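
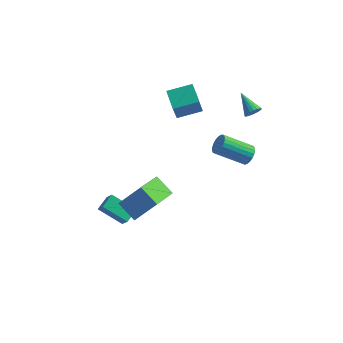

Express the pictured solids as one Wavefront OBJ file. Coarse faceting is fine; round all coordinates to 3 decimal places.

v -1.83 -4.444 0.586
v -0.721 -4.038 1.891
v -1.457 -2.591 -0.307
v -0.347 -2.186 0.997
v -0.833 -4.974 -0.097
v 0.277 -4.569 1.207
v -0.459 -3.122 -0.991
v 0.65 -2.716 0.314
v -2.241 -2.429 -3.669
v -3.659 -2.241 -2.867
v -1.956 -1.611 -3.357
v -3.375 -1.423 -2.556
v -1.805 -2.917 -2.784
v -3.224 -2.729 -1.983
v -1.521 -2.099 -2.473
v -2.939 -1.911 -1.671
v 3.849 1.457 0.247
v 4.122 1.708 0.768
v 2.524 1.315 1.795
v 2.251 1.063 1.273
v 4.001 1.92 0.661
v 2.403 1.527 1.688
v 3.854 2.052 0.483
v 2.256 1.658 1.509
v 3.706 2.08 0.263
v 2.108 1.687 1.29
v 3.583 2.001 0.041
v 1.985 1.608 1.068
v 3.506 1.828 -0.146
v 1.907 1.435 0.881
v 3.488 1.59 -0.264
v 1.89 1.197 0.762
v 3.533 1.33 -0.295
v 1.934 0.936 0.732
v 3.632 1.091 -0.232
v 2.034 0.698 0.795
v 3.769 0.916 -0.086
v 2.17 0.522 0.941
v 3.92 0.834 0.118
v 2.321 0.44 1.144
v 4.058 0.86 0.343
v 2.46 0.466 1.37
v 4.161 0.989 0.552
v 2.562 0.595 1.579
v 4.209 1.199 0.709
v 2.611 0.805 1.735
v 4.196 1.453 0.785
v 2.597 1.06 1.811
v 3.701 3.145 2.431
v 4.065 3.225 2.808
v 2.799 4.055 3.109
v 4.115 3.392 2.65
v 4.084 3.511 2.449
v 3.976 3.557 2.244
v 3.814 3.521 2.076
v 3.63 3.411 1.979
v 3.46 3.248 1.971
v 3.337 3.064 2.054
v 3.287 2.897 2.213
v 3.319 2.778 2.414
v 3.426 2.732 2.619
v 3.588 2.768 2.787
v 3.772 2.878 2.884
v 3.943 3.041 2.892
v -0.319 2.108 1.958
v -0.394 1.505 3.362
v -0.943 3.167 2.38
v -1.017 2.564 3.784
v 0.977 2.736 2.296
v 0.903 2.133 3.7
v 0.354 3.795 2.718
v 0.279 3.192 4.122
f 2 4 1
f 5 2 1
f 1 4 3
f 3 5 1
f 2 8 4
f 6 2 5
f 6 8 2
f 4 8 3
f 7 5 3
f 3 8 7
f 7 6 5
f 8 6 7
f 10 12 9
f 13 10 9
f 9 12 11
f 11 13 9
f 10 16 12
f 14 10 13
f 14 16 10
f 12 16 11
f 15 13 11
f 11 16 15
f 15 14 13
f 16 14 15
f 18 17 21
f 18 21 19
f 19 21 22
f 19 22 20
f 21 17 23
f 21 23 22
f 22 23 24
f 22 24 20
f 23 17 25
f 23 25 24
f 24 25 26
f 24 26 20
f 25 17 27
f 25 27 26
f 26 27 28
f 26 28 20
f 27 17 29
f 27 29 28
f 28 29 30
f 28 30 20
f 29 17 31
f 29 31 30
f 30 31 32
f 30 32 20
f 31 17 33
f 31 33 32
f 32 33 34
f 32 34 20
f 33 17 35
f 33 35 34
f 34 35 36
f 34 36 20
f 35 17 37
f 35 37 36
f 36 37 38
f 36 38 20
f 37 17 39
f 37 39 38
f 38 39 40
f 38 40 20
f 39 17 41
f 39 41 40
f 40 41 42
f 40 42 20
f 41 17 43
f 41 43 42
f 42 43 44
f 42 44 20
f 43 17 45
f 43 45 44
f 44 45 46
f 44 46 20
f 45 17 47
f 45 47 46
f 46 47 48
f 46 48 20
f 47 17 18
f 47 18 48
f 48 18 19
f 48 19 20
f 50 49 52
f 50 52 51
f 52 49 53
f 52 53 51
f 53 49 54
f 53 54 51
f 54 49 55
f 54 55 51
f 55 49 56
f 55 56 51
f 56 49 57
f 56 57 51
f 57 49 58
f 57 58 51
f 58 49 59
f 58 59 51
f 59 49 60
f 59 60 51
f 60 49 61
f 60 61 51
f 61 49 62
f 61 62 51
f 62 49 63
f 62 63 51
f 63 49 64
f 63 64 51
f 64 49 50
f 64 50 51
f 66 68 65
f 69 66 65
f 65 68 67
f 67 69 65
f 66 72 68
f 70 66 69
f 70 72 66
f 68 72 67
f 71 69 67
f 67 72 71
f 71 70 69
f 72 70 71



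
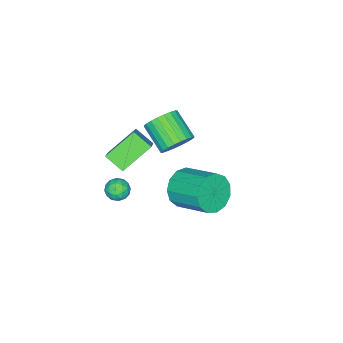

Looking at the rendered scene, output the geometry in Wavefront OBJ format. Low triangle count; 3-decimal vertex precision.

v -3.429 -1.85 -1.842
v -2.619 -1.844 -1.364
v -3.142 -3.223 -0.46
v -3.951 -3.23 -0.938
v -2.828 -1.627 -1.154
v -3.35 -3.007 -0.25
v -3.128 -1.445 -1.049
v -3.65 -2.824 -0.145
v -3.474 -1.324 -1.065
v -3.996 -2.703 -0.161
v -3.813 -1.283 -1.198
v -4.335 -2.663 -0.294
v -4.094 -1.329 -1.43
v -4.616 -2.708 -0.526
v -4.273 -1.454 -1.725
v -4.795 -2.833 -0.821
v -4.324 -1.639 -2.037
v -4.846 -3.019 -1.133
v -4.238 -1.857 -2.32
v -4.761 -3.236 -1.416
v -4.03 -2.073 -2.53
v -4.552 -3.453 -1.626
v -3.73 -2.256 -2.635
v -4.252 -3.635 -1.731
v -3.384 -2.377 -2.619
v -3.906 -3.756 -1.715
v -3.045 -2.417 -2.486
v -3.567 -3.797 -1.582
v -2.764 -2.372 -2.254
v -3.286 -3.751 -1.35
v -2.585 -2.247 -1.959
v -3.107 -3.626 -1.055
v -2.534 -2.061 -1.647
v -3.056 -3.441 -0.743
v 0.39 1.172 -0.027
v 0.923 0.738 0.78
v 1.123 2.533 1.614
v 0.59 2.968 0.807
v 1.33 0.884 0.368
v 1.531 2.679 1.202
v 1.439 1.121 -0.169
v 1.64 2.916 0.665
v 1.215 1.375 -0.661
v 1.415 3.17 0.173
v 0.728 1.564 -0.952
v 0.929 3.36 -0.118
v 0.135 1.629 -0.949
v 0.335 3.425 -0.115
v -0.378 1.549 -0.653
v -0.177 3.345 0.181
v -0.647 1.349 -0.159
v -0.446 3.145 0.675
v -0.587 1.094 0.377
v -0.386 2.889 1.212
v -0.217 0.863 0.785
v -0.016 2.658 1.62
v 0.346 0.73 0.935
v 0.547 2.525 1.769
v 2.557 -0.572 -0.077
v 2.923 -0.8 0.397
v 1.937 -1.4 0.003
v 2.303 -1.628 0.477
v 1.946 -1.103 0.571
v 2.33 -0.592 0.522
v 2.53 -1.608 -0.122
v 2.914 -1.097 -0.171
v 2.907 -1.441 0.37
v 2.546 -1.129 0.798
v 2.314 -1.071 -0.398
v 1.953 -0.759 0.03
v 2.795 -0.613 0.153
v 2.065 -1.587 0.247
v 1.856 -1.278 0.302
v 2.071 -1.412 0.581
v 2.446 -0.491 0.226
v 2.661 -0.625 0.505
v 2.087 -0.803 0.608
v 2.199 -1.575 -0.105
v 2.414 -1.709 0.174
v 2.789 -0.788 -0.181
v 3.004 -0.922 0.098
v 2.773 -1.397 -0.208
v 3 -1.124 0.416
v 2.635 -1.611 0.463
v 2.769 -1.599 0.11
v 2.995 -1.298 0.081
v 2.788 -0.941 0.668
v 2.423 -1.427 0.715
v 2.214 -1.119 0.77
v 2.439 -0.818 0.741
v 2.778 -1.317 0.651
v 2.437 -0.773 -0.315
v 2.072 -1.259 -0.268
v 2.421 -1.382 -0.341
v 2.646 -1.081 -0.37
v 2.225 -0.589 -0.063
v 1.86 -1.076 -0.016
v 1.865 -0.902 0.319
v 2.091 -0.601 0.29
v 2.082 -0.883 -0.251
v -1.182 -2.677 0.874
v -0.26 -2.125 1.724
v -1.21 -1.699 0.27
v -0.289 -1.147 1.12
v 0.209 -3.313 -0.22
v 1.13 -2.761 0.63
v 0.18 -2.335 -0.824
v 1.102 -1.783 0.026
f 2 1 5
f 2 5 3
f 3 5 6
f 3 6 4
f 5 1 7
f 5 7 6
f 6 7 8
f 6 8 4
f 7 1 9
f 7 9 8
f 8 9 10
f 8 10 4
f 9 1 11
f 9 11 10
f 10 11 12
f 10 12 4
f 11 1 13
f 11 13 12
f 12 13 14
f 12 14 4
f 13 1 15
f 13 15 14
f 14 15 16
f 14 16 4
f 15 1 17
f 15 17 16
f 16 17 18
f 16 18 4
f 17 1 19
f 17 19 18
f 18 19 20
f 18 20 4
f 19 1 21
f 19 21 20
f 20 21 22
f 20 22 4
f 21 1 23
f 21 23 22
f 22 23 24
f 22 24 4
f 23 1 25
f 23 25 24
f 24 25 26
f 24 26 4
f 25 1 27
f 25 27 26
f 26 27 28
f 26 28 4
f 27 1 29
f 27 29 28
f 28 29 30
f 28 30 4
f 29 1 31
f 29 31 30
f 30 31 32
f 30 32 4
f 31 1 33
f 31 33 32
f 32 33 34
f 32 34 4
f 33 1 2
f 33 2 34
f 34 2 3
f 34 3 4
f 36 35 39
f 36 39 37
f 37 39 40
f 37 40 38
f 39 35 41
f 39 41 40
f 40 41 42
f 40 42 38
f 41 35 43
f 41 43 42
f 42 43 44
f 42 44 38
f 43 35 45
f 43 45 44
f 44 45 46
f 44 46 38
f 45 35 47
f 45 47 46
f 46 47 48
f 46 48 38
f 47 35 49
f 47 49 48
f 48 49 50
f 48 50 38
f 49 35 51
f 49 51 50
f 50 51 52
f 50 52 38
f 51 35 53
f 51 53 52
f 52 53 54
f 52 54 38
f 53 35 55
f 53 55 54
f 54 55 56
f 54 56 38
f 55 35 57
f 55 57 56
f 56 57 58
f 56 58 38
f 57 35 36
f 57 36 58
f 58 36 37
f 58 37 38
f 59 96 75
f 96 70 99
f 75 99 64
f 96 99 75
f 59 75 71
f 75 64 76
f 71 76 60
f 75 76 71
f 59 71 80
f 71 60 81
f 80 81 66
f 71 81 80
f 59 80 92
f 80 66 95
f 92 95 69
f 80 95 92
f 59 92 96
f 92 69 100
f 96 100 70
f 92 100 96
f 60 76 87
f 76 64 90
f 87 90 68
f 76 90 87
f 64 99 77
f 99 70 98
f 77 98 63
f 99 98 77
f 70 100 97
f 100 69 93
f 97 93 61
f 100 93 97
f 69 95 94
f 95 66 82
f 94 82 65
f 95 82 94
f 66 81 86
f 81 60 83
f 86 83 67
f 81 83 86
f 62 88 74
f 88 68 89
f 74 89 63
f 88 89 74
f 62 74 72
f 74 63 73
f 72 73 61
f 74 73 72
f 62 72 79
f 72 61 78
f 79 78 65
f 72 78 79
f 62 79 84
f 79 65 85
f 84 85 67
f 79 85 84
f 62 84 88
f 84 67 91
f 88 91 68
f 84 91 88
f 63 89 77
f 89 68 90
f 77 90 64
f 89 90 77
f 61 73 97
f 73 63 98
f 97 98 70
f 73 98 97
f 65 78 94
f 78 61 93
f 94 93 69
f 78 93 94
f 67 85 86
f 85 65 82
f 86 82 66
f 85 82 86
f 68 91 87
f 91 67 83
f 87 83 60
f 91 83 87
f 102 104 101
f 105 102 101
f 101 104 103
f 103 105 101
f 102 108 104
f 106 102 105
f 106 108 102
f 104 108 103
f 107 105 103
f 103 108 107
f 107 106 105
f 108 106 107



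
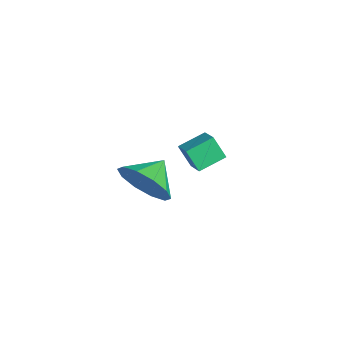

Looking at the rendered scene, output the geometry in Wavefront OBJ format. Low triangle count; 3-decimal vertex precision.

v -0.199 0.608 -1.173
v 0.472 0.68 -0.462
v -0.741 1.452 -0.747
v 0.651 1.029 -0.924
v 0.505 1.217 -1.481
v 0.091 1.172 -1.921
v -0.434 0.912 -2.075
v -0.869 0.536 -1.884
v -1.048 0.188 -1.423
v -0.902 -0 -0.865
v -0.488 0.044 -0.426
v 0.037 0.304 -0.272
v -3.68 3.249 -3.305
v -3.822 4.249 -2.986
v -4.477 3.261 -3.701
v -4.619 4.262 -3.382
v -3.281 3.558 -4.098
v -3.423 4.559 -3.779
v -4.078 3.571 -4.494
v -4.22 4.571 -4.175
f 2 1 4
f 2 4 3
f 4 1 5
f 4 5 3
f 5 1 6
f 5 6 3
f 6 1 7
f 6 7 3
f 7 1 8
f 7 8 3
f 8 1 9
f 8 9 3
f 9 1 10
f 9 10 3
f 10 1 11
f 10 11 3
f 11 1 12
f 11 12 3
f 12 1 2
f 12 2 3
f 14 16 13
f 17 14 13
f 13 16 15
f 15 17 13
f 14 20 16
f 18 14 17
f 18 20 14
f 16 20 15
f 19 17 15
f 15 20 19
f 19 18 17
f 20 18 19



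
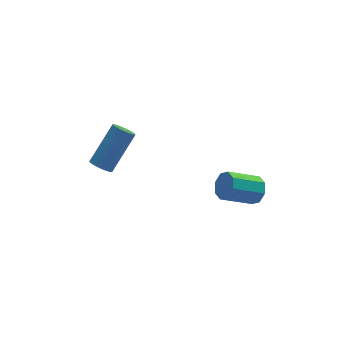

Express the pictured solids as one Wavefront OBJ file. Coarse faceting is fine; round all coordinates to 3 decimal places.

v 2.888 1.046 -3.161
v 3.241 0.859 -2.538
v 1.725 1.007 -1.636
v 1.372 1.194 -2.259
v 3.241 1.418 -2.628
v 1.726 1.566 -1.726
v 3.035 1.759 -3.031
v 1.52 1.907 -2.128
v 2.742 1.683 -3.51
v 1.227 1.83 -2.607
v 2.535 1.233 -3.784
v 1.019 1.381 -2.882
v 2.534 0.674 -3.694
v 1.019 0.822 -2.792
v 2.74 0.333 -3.292
v 1.225 0.481 -2.389
v 3.033 0.41 -2.813
v 1.518 0.557 -1.91
v -3.794 2.979 -0.372
v -3.364 2.75 -0.669
v -1.956 3.473 0.816
v -2.386 3.701 1.112
v -3.375 2.954 -0.758
v -1.967 3.676 0.727
v -3.449 3.161 -0.788
v -2.041 3.883 0.696
v -3.576 3.341 -0.755
v -2.168 4.063 0.729
v -3.736 3.465 -0.664
v -2.328 4.188 0.821
v -3.905 3.516 -0.528
v -2.497 4.238 0.956
v -4.057 3.484 -0.369
v -2.649 4.207 1.116
v -4.169 3.376 -0.21
v -2.761 4.099 1.275
v -4.224 3.207 -0.076
v -2.816 3.93 1.409
v -4.213 3.004 0.013
v -2.805 3.726 1.498
v -4.139 2.797 0.044
v -2.731 3.519 1.528
v -4.012 2.617 0.011
v -2.604 3.339 1.495
v -3.852 2.492 -0.081
v -2.444 3.215 1.404
v -3.683 2.442 -0.216
v -2.275 3.164 1.268
v -3.531 2.473 -0.376
v -2.123 3.196 1.109
v -3.419 2.581 -0.535
v -2.011 3.304 0.95
f 2 1 5
f 2 5 3
f 3 5 6
f 3 6 4
f 5 1 7
f 5 7 6
f 6 7 8
f 6 8 4
f 7 1 9
f 7 9 8
f 8 9 10
f 8 10 4
f 9 1 11
f 9 11 10
f 10 11 12
f 10 12 4
f 11 1 13
f 11 13 12
f 12 13 14
f 12 14 4
f 13 1 15
f 13 15 14
f 14 15 16
f 14 16 4
f 15 1 17
f 15 17 16
f 16 17 18
f 16 18 4
f 17 1 2
f 17 2 18
f 18 2 3
f 18 3 4
f 20 19 23
f 20 23 21
f 21 23 24
f 21 24 22
f 23 19 25
f 23 25 24
f 24 25 26
f 24 26 22
f 25 19 27
f 25 27 26
f 26 27 28
f 26 28 22
f 27 19 29
f 27 29 28
f 28 29 30
f 28 30 22
f 29 19 31
f 29 31 30
f 30 31 32
f 30 32 22
f 31 19 33
f 31 33 32
f 32 33 34
f 32 34 22
f 33 19 35
f 33 35 34
f 34 35 36
f 34 36 22
f 35 19 37
f 35 37 36
f 36 37 38
f 36 38 22
f 37 19 39
f 37 39 38
f 38 39 40
f 38 40 22
f 39 19 41
f 39 41 40
f 40 41 42
f 40 42 22
f 41 19 43
f 41 43 42
f 42 43 44
f 42 44 22
f 43 19 45
f 43 45 44
f 44 45 46
f 44 46 22
f 45 19 47
f 45 47 46
f 46 47 48
f 46 48 22
f 47 19 49
f 47 49 48
f 48 49 50
f 48 50 22
f 49 19 51
f 49 51 50
f 50 51 52
f 50 52 22
f 51 19 20
f 51 20 52
f 52 20 21
f 52 21 22



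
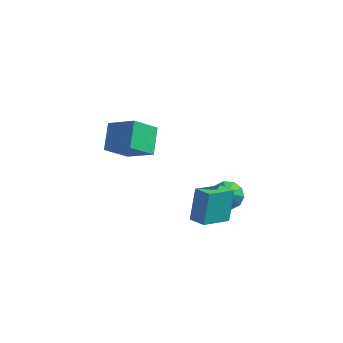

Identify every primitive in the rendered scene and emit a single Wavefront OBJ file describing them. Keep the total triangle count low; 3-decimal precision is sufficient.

v 1.119 0.785 -3.622
v 1.472 0.296 -4.117
v 1.501 -0.485 -2.098
v 1.804 0.601 -3.947
v 1.875 0.976 -3.652
v 1.657 1.278 -3.346
v 1.234 1.391 -3.146
v 0.767 1.273 -3.127
v 0.434 0.969 -3.297
v 0.363 0.594 -3.592
v 0.581 0.292 -3.898
v 1.005 0.178 -4.099
v -3.38 -2.93 1.771
v -3.639 -1.755 2.543
v -2.614 -2.114 0.787
v -2.873 -0.939 1.56
v -2.047 -3.181 2.6
v -2.306 -2.006 3.373
v -1.281 -2.365 1.617
v -1.54 -1.19 2.389
v 0.665 -3.082 -1.786
v 0.624 -2.269 -0.328
v 1.416 -1.83 -2.464
v 1.375 -1.016 -1.006
v 1.425 -3.424 -1.574
v 1.384 -2.61 -0.116
v 2.176 -2.171 -2.252
v 2.135 -1.358 -0.794
f 2 1 4
f 2 4 3
f 4 1 5
f 4 5 3
f 5 1 6
f 5 6 3
f 6 1 7
f 6 7 3
f 7 1 8
f 7 8 3
f 8 1 9
f 8 9 3
f 9 1 10
f 9 10 3
f 10 1 11
f 10 11 3
f 11 1 12
f 11 12 3
f 12 1 2
f 12 2 3
f 14 16 13
f 17 14 13
f 13 16 15
f 15 17 13
f 14 20 16
f 18 14 17
f 18 20 14
f 16 20 15
f 19 17 15
f 15 20 19
f 19 18 17
f 20 18 19
f 22 24 21
f 25 22 21
f 21 24 23
f 23 25 21
f 22 28 24
f 26 22 25
f 26 28 22
f 24 28 23
f 27 25 23
f 23 28 27
f 27 26 25
f 28 26 27



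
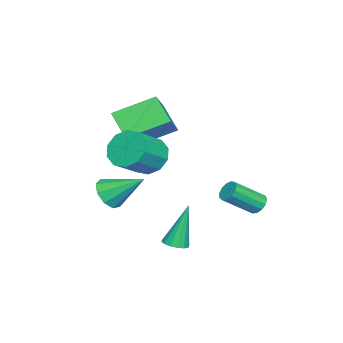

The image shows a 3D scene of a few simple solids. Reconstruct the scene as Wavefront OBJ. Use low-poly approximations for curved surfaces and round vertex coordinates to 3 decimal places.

v 3.571 -0.954 -3.033
v 3.999 -1.259 -2.868
v 3.109 -0.566 -1.127
v 4.102 -0.995 -2.896
v 4.064 -0.721 -2.961
v 3.894 -0.509 -3.046
v 3.637 -0.416 -3.127
v 3.363 -0.468 -3.183
v 3.144 -0.65 -3.199
v 3.04 -0.914 -3.17
v 3.079 -1.188 -3.105
v 3.249 -1.4 -3.021
v 3.506 -1.492 -2.94
v 3.78 -1.441 -2.883
v -0.539 1.229 -2.591
v -0.239 1.078 -2.988
v 0.5 0.02 -2.026
v 0.199 0.171 -1.629
v -0.097 1.298 -2.856
v 0.642 0.239 -1.893
v -0.095 1.495 -2.639
v 0.644 0.437 -1.677
v -0.235 1.609 -2.408
v 0.504 0.55 -1.446
v -0.471 1.601 -2.234
v 0.268 0.543 -1.272
v -0.729 1.476 -2.174
v 0.01 0.418 -1.212
v -0.927 1.272 -2.246
v -0.188 0.214 -1.284
v -1.001 1.055 -2.428
v -0.262 -0.004 -1.466
v -0.93 0.893 -2.661
v -0.191 -0.166 -1.699
v -0.734 0.838 -2.872
v 0.005 -0.221 -1.91
v -0.477 0.907 -2.994
v 0.262 -0.152 -2.032
v 0.546 -4.523 2.185
v -0.248 -2.918 2.981
v -1.041 -4.712 0.983
v -1.835 -3.106 1.78
v 1.195 -3.714 1.2
v 0.401 -2.108 1.997
v -0.392 -3.902 -0.001
v -1.186 -2.297 0.795
v 2.454 -2.342 0.974
v 3.037 -2.196 0.277
v 4.189 -2.732 1.129
v 3.606 -2.878 1.826
v 3.021 -1.725 0.595
v 4.174 -2.261 1.447
v 2.789 -1.489 1.057
v 3.941 -2.025 1.909
v 2.429 -1.579 1.488
v 3.581 -2.116 2.34
v 2.078 -1.961 1.722
v 3.23 -2.497 2.574
v 1.871 -2.488 1.671
v 3.023 -3.024 2.523
v 1.886 -2.959 1.353
v 3.039 -3.495 2.205
v 2.119 -3.195 0.891
v 3.271 -3.731 1.743
v 2.479 -3.104 0.46
v 3.631 -3.641 1.312
v 2.83 -2.723 0.226
v 3.982 -3.259 1.078
v 1.067 -4.487 -2.07
v 1.345 -4.922 -1.445
v 1.073 -2.993 -1.03
v 1.769 -4.72 -1.739
v 1.865 -4.408 -2.187
v 1.588 -4.134 -2.58
v 1.067 -4.024 -2.735
v 0.547 -4.131 -2.578
v 0.27 -4.405 -2.184
v 0.366 -4.717 -1.736
v 0.791 -4.921 -1.445
f 2 1 4
f 2 4 3
f 4 1 5
f 4 5 3
f 5 1 6
f 5 6 3
f 6 1 7
f 6 7 3
f 7 1 8
f 7 8 3
f 8 1 9
f 8 9 3
f 9 1 10
f 9 10 3
f 10 1 11
f 10 11 3
f 11 1 12
f 11 12 3
f 12 1 13
f 12 13 3
f 13 1 14
f 13 14 3
f 14 1 2
f 14 2 3
f 16 15 19
f 16 19 17
f 17 19 20
f 17 20 18
f 19 15 21
f 19 21 20
f 20 21 22
f 20 22 18
f 21 15 23
f 21 23 22
f 22 23 24
f 22 24 18
f 23 15 25
f 23 25 24
f 24 25 26
f 24 26 18
f 25 15 27
f 25 27 26
f 26 27 28
f 26 28 18
f 27 15 29
f 27 29 28
f 28 29 30
f 28 30 18
f 29 15 31
f 29 31 30
f 30 31 32
f 30 32 18
f 31 15 33
f 31 33 32
f 32 33 34
f 32 34 18
f 33 15 35
f 33 35 34
f 34 35 36
f 34 36 18
f 35 15 37
f 35 37 36
f 36 37 38
f 36 38 18
f 37 15 16
f 37 16 38
f 38 16 17
f 38 17 18
f 40 42 39
f 43 40 39
f 39 42 41
f 41 43 39
f 40 46 42
f 44 40 43
f 44 46 40
f 42 46 41
f 45 43 41
f 41 46 45
f 45 44 43
f 46 44 45
f 48 47 51
f 48 51 49
f 49 51 52
f 49 52 50
f 51 47 53
f 51 53 52
f 52 53 54
f 52 54 50
f 53 47 55
f 53 55 54
f 54 55 56
f 54 56 50
f 55 47 57
f 55 57 56
f 56 57 58
f 56 58 50
f 57 47 59
f 57 59 58
f 58 59 60
f 58 60 50
f 59 47 61
f 59 61 60
f 60 61 62
f 60 62 50
f 61 47 63
f 61 63 62
f 62 63 64
f 62 64 50
f 63 47 65
f 63 65 64
f 64 65 66
f 64 66 50
f 65 47 67
f 65 67 66
f 66 67 68
f 66 68 50
f 67 47 48
f 67 48 68
f 68 48 49
f 68 49 50
f 70 69 72
f 70 72 71
f 72 69 73
f 72 73 71
f 73 69 74
f 73 74 71
f 74 69 75
f 74 75 71
f 75 69 76
f 75 76 71
f 76 69 77
f 76 77 71
f 77 69 78
f 77 78 71
f 78 69 79
f 78 79 71
f 79 69 70
f 79 70 71



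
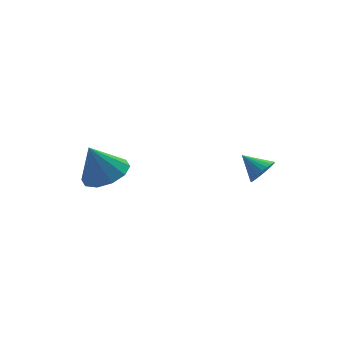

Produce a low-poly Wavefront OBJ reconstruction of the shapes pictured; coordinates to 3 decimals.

v 1.635 -3.023 2.909
v 1.923 -2.599 2.462
v 1.205 -2.117 3.491
v 1.686 -2.64 2.35
v 1.442 -2.738 2.323
v 1.226 -2.88 2.385
v 1.073 -3.044 2.526
v 1.006 -3.205 2.727
v 1.034 -3.338 2.954
v 1.154 -3.423 3.175
v 1.347 -3.447 3.356
v 1.584 -3.407 3.468
v 1.829 -3.308 3.495
v 2.044 -3.166 3.433
v 2.197 -3.002 3.291
v 2.265 -2.841 3.091
v 2.236 -2.708 2.863
v 2.116 -2.623 2.642
v -3.381 0.734 2.221
v -2.387 0.895 2.552
v -3.939 1.066 3.739
v -2.624 1.467 2.339
v -3.151 1.759 2.082
v -3.766 1.66 1.878
v -4.233 1.207 1.805
v -4.375 0.574 1.891
v -4.138 0.001 2.103
v -3.611 -0.291 2.361
v -2.997 -0.192 2.565
v -2.529 0.261 2.638
f 2 1 4
f 2 4 3
f 4 1 5
f 4 5 3
f 5 1 6
f 5 6 3
f 6 1 7
f 6 7 3
f 7 1 8
f 7 8 3
f 8 1 9
f 8 9 3
f 9 1 10
f 9 10 3
f 10 1 11
f 10 11 3
f 11 1 12
f 11 12 3
f 12 1 13
f 12 13 3
f 13 1 14
f 13 14 3
f 14 1 15
f 14 15 3
f 15 1 16
f 15 16 3
f 16 1 17
f 16 17 3
f 17 1 18
f 17 18 3
f 18 1 2
f 18 2 3
f 20 19 22
f 20 22 21
f 22 19 23
f 22 23 21
f 23 19 24
f 23 24 21
f 24 19 25
f 24 25 21
f 25 19 26
f 25 26 21
f 26 19 27
f 26 27 21
f 27 19 28
f 27 28 21
f 28 19 29
f 28 29 21
f 29 19 30
f 29 30 21
f 30 19 20
f 30 20 21



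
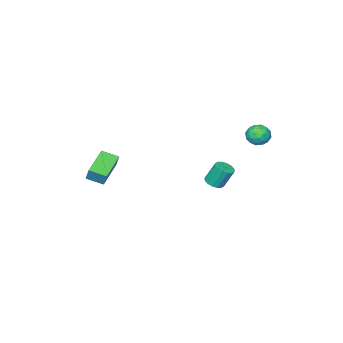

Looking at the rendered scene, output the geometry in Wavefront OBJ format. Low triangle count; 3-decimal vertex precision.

v -2.922 1.147 -2.717
v -2.304 1.205 -2.562
v -2.68 1.691 -1.248
v -3.298 1.633 -1.403
v -2.387 1.498 -2.693
v -2.763 1.983 -1.38
v -2.614 1.696 -2.832
v -2.989 2.182 -1.518
v -2.923 1.747 -2.939
v -3.299 2.233 -1.625
v -3.232 1.638 -2.987
v -3.608 2.124 -1.673
v -3.458 1.397 -2.962
v -3.834 1.883 -1.649
v -3.54 1.089 -2.872
v -3.916 1.575 -1.558
v -3.457 0.797 -2.74
v -3.833 1.282 -1.427
v -3.231 0.598 -2.602
v -3.606 1.084 -1.288
v -2.921 0.547 -2.495
v -3.297 1.033 -1.181
v -2.612 0.656 -2.447
v -2.988 1.142 -1.133
v -2.386 0.897 -2.471
v -2.762 1.383 -1.158
v 3.232 -2.053 0.368
v 3.334 -1.664 1.24
v 2.673 -1.165 0.037
v 2.775 -0.776 0.909
v 4.925 -1.204 -0.209
v 5.027 -0.815 0.663
v 4.366 -0.316 -0.54
v 4.468 0.073 0.332
v -4.535 4.047 2.064
v -3.97 4.33 2.553
v -3.67 3.25 1.527
v -3.105 3.533 2.016
v -3.701 3.089 2.309
v -4.236 3.582 2.641
v -3.404 3.998 1.439
v -3.939 4.491 1.771
v -3.271 4.3 2.166
v -3.455 3.739 2.704
v -4.185 3.841 1.376
v -4.369 3.28 1.914
v -4.328 4.259 2.356
v -3.312 3.321 1.724
v -3.662 3.061 1.897
v -3.33 3.227 2.184
v -4.484 3.819 2.408
v -4.152 3.985 2.695
v -3.994 3.256 2.552
v -3.488 3.595 1.385
v -3.156 3.761 1.672
v -4.31 4.353 1.896
v -3.978 4.519 2.183
v -3.646 4.324 1.528
v -3.585 4.408 2.416
v -3.077 3.939 2.1
v -3.253 4.212 1.761
v -3.567 4.502 1.956
v -3.693 4.077 2.732
v -3.185 3.609 2.416
v -3.535 3.348 2.589
v -3.849 3.637 2.784
v -3.283 4.06 2.505
v -4.455 3.971 1.664
v -3.947 3.503 1.348
v -3.791 3.943 1.296
v -4.105 4.232 1.491
v -4.563 3.641 1.98
v -4.055 3.172 1.664
v -4.073 3.078 2.124
v -4.387 3.368 2.319
v -4.357 3.52 1.575
f 2 1 5
f 2 5 3
f 3 5 6
f 3 6 4
f 5 1 7
f 5 7 6
f 6 7 8
f 6 8 4
f 7 1 9
f 7 9 8
f 8 9 10
f 8 10 4
f 9 1 11
f 9 11 10
f 10 11 12
f 10 12 4
f 11 1 13
f 11 13 12
f 12 13 14
f 12 14 4
f 13 1 15
f 13 15 14
f 14 15 16
f 14 16 4
f 15 1 17
f 15 17 16
f 16 17 18
f 16 18 4
f 17 1 19
f 17 19 18
f 18 19 20
f 18 20 4
f 19 1 21
f 19 21 20
f 20 21 22
f 20 22 4
f 21 1 23
f 21 23 22
f 22 23 24
f 22 24 4
f 23 1 25
f 23 25 24
f 24 25 26
f 24 26 4
f 25 1 2
f 25 2 26
f 26 2 3
f 26 3 4
f 28 30 27
f 31 28 27
f 27 30 29
f 29 31 27
f 28 34 30
f 32 28 31
f 32 34 28
f 30 34 29
f 33 31 29
f 29 34 33
f 33 32 31
f 34 32 33
f 35 72 51
f 72 46 75
f 51 75 40
f 72 75 51
f 35 51 47
f 51 40 52
f 47 52 36
f 51 52 47
f 35 47 56
f 47 36 57
f 56 57 42
f 47 57 56
f 35 56 68
f 56 42 71
f 68 71 45
f 56 71 68
f 35 68 72
f 68 45 76
f 72 76 46
f 68 76 72
f 36 52 63
f 52 40 66
f 63 66 44
f 52 66 63
f 40 75 53
f 75 46 74
f 53 74 39
f 75 74 53
f 46 76 73
f 76 45 69
f 73 69 37
f 76 69 73
f 45 71 70
f 71 42 58
f 70 58 41
f 71 58 70
f 42 57 62
f 57 36 59
f 62 59 43
f 57 59 62
f 38 64 50
f 64 44 65
f 50 65 39
f 64 65 50
f 38 50 48
f 50 39 49
f 48 49 37
f 50 49 48
f 38 48 55
f 48 37 54
f 55 54 41
f 48 54 55
f 38 55 60
f 55 41 61
f 60 61 43
f 55 61 60
f 38 60 64
f 60 43 67
f 64 67 44
f 60 67 64
f 39 65 53
f 65 44 66
f 53 66 40
f 65 66 53
f 37 49 73
f 49 39 74
f 73 74 46
f 49 74 73
f 41 54 70
f 54 37 69
f 70 69 45
f 54 69 70
f 43 61 62
f 61 41 58
f 62 58 42
f 61 58 62
f 44 67 63
f 67 43 59
f 63 59 36
f 67 59 63



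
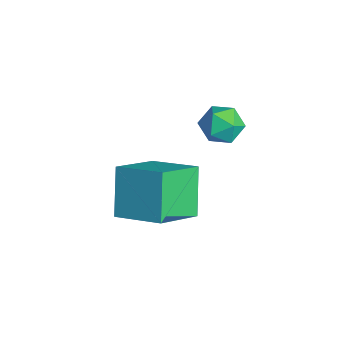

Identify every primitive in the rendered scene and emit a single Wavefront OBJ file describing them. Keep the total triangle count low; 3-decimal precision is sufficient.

v -1.71 -2.798 -3.167
v -0.827 -4.43 -2.121
v -0.233 -1.538 -2.449
v 0.651 -3.17 -1.403
v -0.531 -3.23 -4.837
v 0.353 -4.862 -3.791
v 0.947 -1.97 -4.119
v 1.83 -3.602 -3.073
v 0.545 -0.089 0.239
v 0.935 -0.669 0.779
v -0.395 -1.091 -0.159
v -0.005 -1.671 0.381
v -0.457 -0.99 0.717
v 0.124 -0.371 0.962
v 0.416 -1.389 -0.342
v 0.997 -0.77 -0.097
v 0.855 -1.473 0.42
v 0.316 -1.226 1.074
v 0.224 -0.534 -0.454
v -0.315 -0.287 0.2
f 2 4 1
f 5 2 1
f 1 4 3
f 3 5 1
f 2 8 4
f 6 2 5
f 6 8 2
f 4 8 3
f 7 5 3
f 3 8 7
f 7 6 5
f 8 6 7
f 9 20 14
f 9 14 10
f 9 10 16
f 9 16 19
f 9 19 20
f 10 14 18
f 14 20 13
f 20 19 11
f 19 16 15
f 16 10 17
f 12 18 13
f 12 13 11
f 12 11 15
f 12 15 17
f 12 17 18
f 13 18 14
f 11 13 20
f 15 11 19
f 17 15 16
f 18 17 10



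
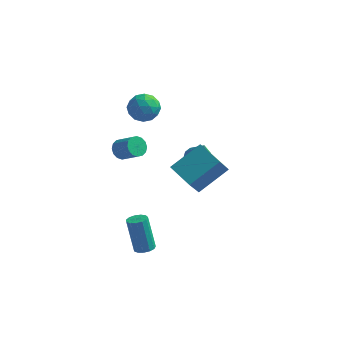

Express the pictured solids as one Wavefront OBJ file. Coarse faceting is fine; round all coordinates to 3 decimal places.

v -0.986 -2.145 3.605
v -0.587 -1.698 3.306
v 0.426 -2.088 4.075
v 0.026 -2.535 4.375
v -0.726 -1.529 3.575
v 0.287 -1.918 4.344
v -0.935 -1.524 3.852
v 0.078 -1.914 4.621
v -1.157 -1.687 4.063
v -0.145 -2.076 4.832
v -1.334 -1.972 4.151
v -0.321 -2.361 4.92
v -1.418 -2.303 4.093
v -0.405 -2.693 4.862
v -1.386 -2.592 3.905
v -0.373 -2.982 4.674
v -1.247 -2.762 3.636
v -0.234 -3.151 4.405
v -1.038 -2.766 3.359
v -0.025 -3.156 4.128
v -0.815 -2.604 3.148
v 0.197 -2.993 3.917
v -0.639 -2.319 3.06
v 0.374 -2.708 3.829
v -0.555 -1.987 3.118
v 0.458 -2.377 3.887
v 2.151 -1.744 1.932
v 1.904 -2.668 3.202
v 3.425 -0.45 3.12
v 3.178 -1.374 4.391
v 3.502 -2.686 1.509
v 3.255 -3.61 2.78
v 4.776 -1.392 2.698
v 4.529 -2.316 3.968
v 1.501 4.058 -1.192
v 2.267 4.407 -1.313
v 2.019 3.482 0.432
v 2.027 4.723 -1.124
v 1.645 4.861 -0.953
v 1.225 4.784 -0.847
v 0.879 4.513 -0.833
v 0.7 4.119 -0.916
v 0.735 3.71 -1.072
v 0.976 3.393 -1.261
v 1.357 3.255 -1.431
v 1.777 3.332 -1.538
v 2.123 3.604 -1.552
v 2.303 3.997 -1.469
v -1.934 2.957 3.673
v -1.352 2.976 4.498
v -1.028 1.744 3.062
v -0.446 1.763 3.887
v -1.4 1.439 3.95
v -1.96 2.189 4.327
v -0.42 2.531 3.233
v -0.98 3.281 3.61
v -0.416 2.713 4.226
v -1.022 2.038 4.669
v -1.358 2.682 2.891
v -1.964 2.007 3.334
v -1.723 3.073 4.139
v -0.657 1.647 3.421
v -1.218 1.456 3.458
v -0.876 1.467 3.942
v -2.08 2.61 4.039
v -1.738 2.622 4.524
v -1.766 1.718 4.201
v -0.642 2.098 3.036
v -0.3 2.11 3.521
v -1.504 3.253 3.618
v -1.162 3.264 4.102
v -0.614 3.002 3.359
v -0.831 2.93 4.464
v -0.298 2.217 4.105
v -0.283 2.668 3.72
v -0.612 3.109 3.942
v -1.187 2.533 4.724
v -0.654 1.82 4.365
v -1.215 1.629 4.402
v -1.544 2.07 4.624
v -0.637 2.378 4.564
v -1.726 2.9 3.195
v -1.193 2.187 2.836
v -0.836 2.65 2.936
v -1.165 3.091 3.158
v -2.082 2.503 3.455
v -1.549 1.79 3.096
v -1.768 1.611 3.618
v -2.097 2.052 3.84
v -1.743 2.342 2.996
v 0.798 -3.809 -3.019
v 1.346 -3.56 -2.918
v 0.79 -3.162 -0.88
v 0.242 -3.411 -0.981
v 1.141 -3.304 -3.024
v 0.585 -2.907 -0.986
v 0.828 -3.209 -3.128
v 0.272 -2.812 -1.09
v 0.505 -3.305 -3.198
v -0.051 -2.907 -1.159
v 0.275 -3.56 -3.21
v -0.281 -3.162 -1.172
v 0.211 -3.894 -3.163
v -0.345 -3.497 -1.124
v 0.334 -4.201 -3.069
v -0.222 -3.804 -1.031
v 0.604 -4.384 -2.96
v 0.048 -3.986 -0.922
v 0.935 -4.384 -2.87
v 0.379 -3.986 -0.831
v 1.223 -4.201 -2.827
v 0.667 -3.804 -0.788
v 1.376 -3.894 -2.845
v 0.82 -3.496 -0.806
f 2 1 5
f 2 5 3
f 3 5 6
f 3 6 4
f 5 1 7
f 5 7 6
f 6 7 8
f 6 8 4
f 7 1 9
f 7 9 8
f 8 9 10
f 8 10 4
f 9 1 11
f 9 11 10
f 10 11 12
f 10 12 4
f 11 1 13
f 11 13 12
f 12 13 14
f 12 14 4
f 13 1 15
f 13 15 14
f 14 15 16
f 14 16 4
f 15 1 17
f 15 17 16
f 16 17 18
f 16 18 4
f 17 1 19
f 17 19 18
f 18 19 20
f 18 20 4
f 19 1 21
f 19 21 20
f 20 21 22
f 20 22 4
f 21 1 23
f 21 23 22
f 22 23 24
f 22 24 4
f 23 1 25
f 23 25 24
f 24 25 26
f 24 26 4
f 25 1 2
f 25 2 26
f 26 2 3
f 26 3 4
f 28 30 27
f 31 28 27
f 27 30 29
f 29 31 27
f 28 34 30
f 32 28 31
f 32 34 28
f 30 34 29
f 33 31 29
f 29 34 33
f 33 32 31
f 34 32 33
f 36 35 38
f 36 38 37
f 38 35 39
f 38 39 37
f 39 35 40
f 39 40 37
f 40 35 41
f 40 41 37
f 41 35 42
f 41 42 37
f 42 35 43
f 42 43 37
f 43 35 44
f 43 44 37
f 44 35 45
f 44 45 37
f 45 35 46
f 45 46 37
f 46 35 47
f 46 47 37
f 47 35 48
f 47 48 37
f 48 35 36
f 48 36 37
f 49 86 65
f 86 60 89
f 65 89 54
f 86 89 65
f 49 65 61
f 65 54 66
f 61 66 50
f 65 66 61
f 49 61 70
f 61 50 71
f 70 71 56
f 61 71 70
f 49 70 82
f 70 56 85
f 82 85 59
f 70 85 82
f 49 82 86
f 82 59 90
f 86 90 60
f 82 90 86
f 50 66 77
f 66 54 80
f 77 80 58
f 66 80 77
f 54 89 67
f 89 60 88
f 67 88 53
f 89 88 67
f 60 90 87
f 90 59 83
f 87 83 51
f 90 83 87
f 59 85 84
f 85 56 72
f 84 72 55
f 85 72 84
f 56 71 76
f 71 50 73
f 76 73 57
f 71 73 76
f 52 78 64
f 78 58 79
f 64 79 53
f 78 79 64
f 52 64 62
f 64 53 63
f 62 63 51
f 64 63 62
f 52 62 69
f 62 51 68
f 69 68 55
f 62 68 69
f 52 69 74
f 69 55 75
f 74 75 57
f 69 75 74
f 52 74 78
f 74 57 81
f 78 81 58
f 74 81 78
f 53 79 67
f 79 58 80
f 67 80 54
f 79 80 67
f 51 63 87
f 63 53 88
f 87 88 60
f 63 88 87
f 55 68 84
f 68 51 83
f 84 83 59
f 68 83 84
f 57 75 76
f 75 55 72
f 76 72 56
f 75 72 76
f 58 81 77
f 81 57 73
f 77 73 50
f 81 73 77
f 92 91 95
f 92 95 93
f 93 95 96
f 93 96 94
f 95 91 97
f 95 97 96
f 96 97 98
f 96 98 94
f 97 91 99
f 97 99 98
f 98 99 100
f 98 100 94
f 99 91 101
f 99 101 100
f 100 101 102
f 100 102 94
f 101 91 103
f 101 103 102
f 102 103 104
f 102 104 94
f 103 91 105
f 103 105 104
f 104 105 106
f 104 106 94
f 105 91 107
f 105 107 106
f 106 107 108
f 106 108 94
f 107 91 109
f 107 109 108
f 108 109 110
f 108 110 94
f 109 91 111
f 109 111 110
f 110 111 112
f 110 112 94
f 111 91 113
f 111 113 112
f 112 113 114
f 112 114 94
f 113 91 92
f 113 92 114
f 114 92 93
f 114 93 94



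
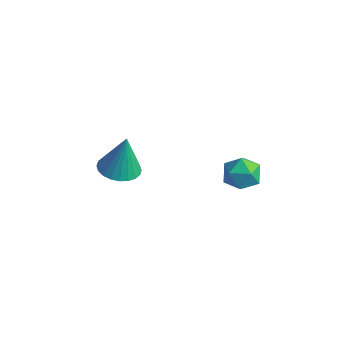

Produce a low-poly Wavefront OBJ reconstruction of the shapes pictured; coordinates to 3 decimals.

v 2.723 3.118 -3.183
v 3.369 2.592 -2.962
v 1.831 2.328 -2.458
v 2.477 1.802 -2.237
v 2.444 2.602 -1.918
v 2.996 3.09 -2.366
v 2.204 1.83 -3.054
v 2.756 2.318 -3.502
v 3.048 1.795 -2.882
v 3.197 2.273 -2.179
v 2.003 2.647 -3.241
v 2.152 3.125 -2.538
v -2.356 0.803 -4.415
v -1.44 0.747 -4.472
v -2.224 1.157 -2.605
v -1.493 1.096 -4.536
v -1.677 1.4 -4.582
v -1.965 1.614 -4.603
v -2.312 1.704 -4.595
v -2.666 1.657 -4.56
v -2.973 1.479 -4.503
v -3.186 1.199 -4.432
v -3.273 0.859 -4.359
v -3.22 0.51 -4.295
v -3.035 0.205 -4.249
v -2.748 -0.009 -4.228
v -2.4 -0.099 -4.236
v -2.046 -0.051 -4.271
v -1.739 0.126 -4.328
v -1.526 0.406 -4.398
f 1 12 6
f 1 6 2
f 1 2 8
f 1 8 11
f 1 11 12
f 2 6 10
f 6 12 5
f 12 11 3
f 11 8 7
f 8 2 9
f 4 10 5
f 4 5 3
f 4 3 7
f 4 7 9
f 4 9 10
f 5 10 6
f 3 5 12
f 7 3 11
f 9 7 8
f 10 9 2
f 14 13 16
f 14 16 15
f 16 13 17
f 16 17 15
f 17 13 18
f 17 18 15
f 18 13 19
f 18 19 15
f 19 13 20
f 19 20 15
f 20 13 21
f 20 21 15
f 21 13 22
f 21 22 15
f 22 13 23
f 22 23 15
f 23 13 24
f 23 24 15
f 24 13 25
f 24 25 15
f 25 13 26
f 25 26 15
f 26 13 27
f 26 27 15
f 27 13 28
f 27 28 15
f 28 13 29
f 28 29 15
f 29 13 30
f 29 30 15
f 30 13 14
f 30 14 15



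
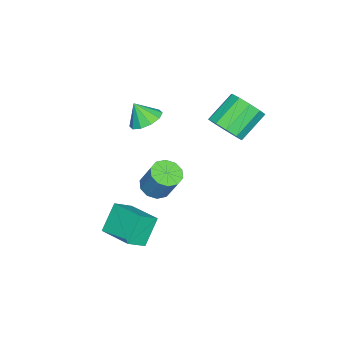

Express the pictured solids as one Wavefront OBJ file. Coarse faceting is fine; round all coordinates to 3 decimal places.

v -2.203 2.001 2.307
v -1.603 1.752 3.132
v -2.917 2.45 4.298
v -3.517 2.699 3.473
v -1.448 2.354 2.946
v -2.762 3.052 4.112
v -1.582 2.822 2.516
v -2.896 3.52 3.682
v -1.953 2.975 2.006
v -3.267 3.673 3.172
v -2.419 2.757 1.611
v -3.733 3.455 2.777
v -2.803 2.25 1.482
v -4.117 2.948 2.648
v -2.958 1.648 1.668
v -4.272 2.346 2.834
v -2.824 1.18 2.098
v -4.138 1.878 3.264
v -2.453 1.027 2.608
v -3.767 1.725 3.774
v -1.987 1.245 3.003
v -3.301 1.943 4.169
v -2.729 -2.385 1.395
v -1.798 -2.259 1.418
v -2.671 -3.015 2.485
v -2.046 -1.811 1.691
v -2.555 -1.581 1.851
v -3.131 -1.659 1.837
v -3.553 -2.014 1.654
v -3.661 -2.51 1.373
v -3.412 -2.959 1.1
v -2.903 -3.188 0.94
v -2.328 -3.111 0.954
v -1.905 -2.756 1.136
v -1.168 -1.23 -2.201
v -0.473 -0.881 -2.569
v -0.037 -0.102 -1.006
v -0.732 -0.45 -0.639
v -0.878 -0.541 -2.626
v -0.441 0.239 -1.063
v -1.393 -0.463 -2.521
v -0.956 0.316 -0.958
v -1.822 -0.679 -2.293
v -1.386 0.1 -0.731
v -2.002 -1.105 -2.031
v -1.565 -0.325 -0.468
v -1.863 -1.578 -1.834
v -1.427 -0.799 -0.271
v -1.459 -1.919 -1.777
v -1.022 -1.139 -0.214
v -0.944 -1.996 -1.882
v -0.507 -1.217 -0.319
v -0.514 -1.78 -2.109
v -0.078 -1.001 -0.547
v -0.335 -1.355 -2.372
v 0.102 -0.575 -0.809
v 1.158 -1.532 -2.027
v 1.989 -2.075 -1.335
v 2.024 0.197 -1.711
v 2.855 -0.345 -1.018
v 2.145 -1.775 -3.402
v 2.976 -2.317 -2.709
v 3.011 -0.045 -3.085
v 3.842 -0.588 -2.393
f 2 1 5
f 2 5 3
f 3 5 6
f 3 6 4
f 5 1 7
f 5 7 6
f 6 7 8
f 6 8 4
f 7 1 9
f 7 9 8
f 8 9 10
f 8 10 4
f 9 1 11
f 9 11 10
f 10 11 12
f 10 12 4
f 11 1 13
f 11 13 12
f 12 13 14
f 12 14 4
f 13 1 15
f 13 15 14
f 14 15 16
f 14 16 4
f 15 1 17
f 15 17 16
f 16 17 18
f 16 18 4
f 17 1 19
f 17 19 18
f 18 19 20
f 18 20 4
f 19 1 21
f 19 21 20
f 20 21 22
f 20 22 4
f 21 1 2
f 21 2 22
f 22 2 3
f 22 3 4
f 24 23 26
f 24 26 25
f 26 23 27
f 26 27 25
f 27 23 28
f 27 28 25
f 28 23 29
f 28 29 25
f 29 23 30
f 29 30 25
f 30 23 31
f 30 31 25
f 31 23 32
f 31 32 25
f 32 23 33
f 32 33 25
f 33 23 34
f 33 34 25
f 34 23 24
f 34 24 25
f 36 35 39
f 36 39 37
f 37 39 40
f 37 40 38
f 39 35 41
f 39 41 40
f 40 41 42
f 40 42 38
f 41 35 43
f 41 43 42
f 42 43 44
f 42 44 38
f 43 35 45
f 43 45 44
f 44 45 46
f 44 46 38
f 45 35 47
f 45 47 46
f 46 47 48
f 46 48 38
f 47 35 49
f 47 49 48
f 48 49 50
f 48 50 38
f 49 35 51
f 49 51 50
f 50 51 52
f 50 52 38
f 51 35 53
f 51 53 52
f 52 53 54
f 52 54 38
f 53 35 55
f 53 55 54
f 54 55 56
f 54 56 38
f 55 35 36
f 55 36 56
f 56 36 37
f 56 37 38
f 58 60 57
f 61 58 57
f 57 60 59
f 59 61 57
f 58 64 60
f 62 58 61
f 62 64 58
f 60 64 59
f 63 61 59
f 59 64 63
f 63 62 61
f 64 62 63



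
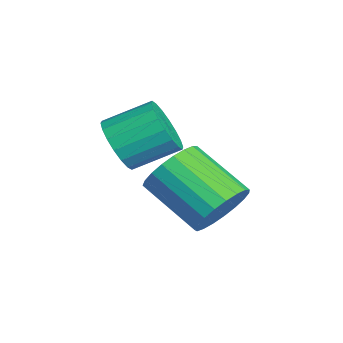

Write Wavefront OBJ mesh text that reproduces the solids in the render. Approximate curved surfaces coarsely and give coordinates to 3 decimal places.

v 1.496 -1.294 -0.075
v 1.964 -1.289 0.472
v 1.072 -2.201 1.243
v 0.604 -2.206 0.695
v 1.786 -1.058 0.54
v 0.894 -1.969 1.31
v 1.558 -0.868 0.501
v 0.666 -1.779 1.272
v 1.319 -0.751 0.363
v 0.427 -1.663 1.133
v 1.111 -0.728 0.149
v 0.219 -1.64 0.919
v 0.97 -0.804 -0.104
v 0.078 -1.715 0.666
v 0.919 -0.964 -0.352
v 0.027 -1.875 0.419
v 0.968 -1.181 -0.552
v 0.076 -2.092 0.218
v 1.109 -1.418 -0.67
v 0.217 -2.329 0.101
v 1.316 -1.633 -0.684
v 0.424 -2.545 0.086
v 1.555 -1.79 -0.594
v 0.663 -2.702 0.176
v 1.783 -1.861 -0.414
v 0.891 -2.773 0.357
v 1.962 -1.834 -0.175
v 1.07 -2.746 0.595
v 2.06 -1.714 0.081
v 1.168 -2.626 0.851
v 2.06 -1.521 0.31
v 1.168 -2.433 1.08
v 0.791 -3.254 1.45
v 1.354 -3.096 1.145
v 1.352 -2.127 1.644
v 0.789 -2.286 1.95
v 1.149 -3 0.958
v 1.147 -2.031 1.457
v 0.873 -2.955 0.868
v 0.871 -1.986 1.367
v 0.581 -2.968 0.894
v 0.579 -1.999 1.393
v 0.33 -3.039 1.03
v 0.328 -2.07 1.529
v 0.171 -3.152 1.249
v 0.169 -2.183 1.748
v 0.134 -3.285 1.508
v 0.132 -2.316 2.007
v 0.228 -3.413 1.756
v 0.226 -2.444 2.255
v 0.433 -3.509 1.943
v 0.431 -2.54 2.442
v 0.709 -3.554 2.033
v 0.707 -2.585 2.532
v 1.001 -3.541 2.007
v 0.999 -2.572 2.506
v 1.252 -3.47 1.871
v 1.25 -2.501 2.37
v 1.411 -3.357 1.652
v 1.409 -2.388 2.151
v 1.448 -3.224 1.393
v 1.446 -2.255 1.892
f 2 1 5
f 2 5 3
f 3 5 6
f 3 6 4
f 5 1 7
f 5 7 6
f 6 7 8
f 6 8 4
f 7 1 9
f 7 9 8
f 8 9 10
f 8 10 4
f 9 1 11
f 9 11 10
f 10 11 12
f 10 12 4
f 11 1 13
f 11 13 12
f 12 13 14
f 12 14 4
f 13 1 15
f 13 15 14
f 14 15 16
f 14 16 4
f 15 1 17
f 15 17 16
f 16 17 18
f 16 18 4
f 17 1 19
f 17 19 18
f 18 19 20
f 18 20 4
f 19 1 21
f 19 21 20
f 20 21 22
f 20 22 4
f 21 1 23
f 21 23 22
f 22 23 24
f 22 24 4
f 23 1 25
f 23 25 24
f 24 25 26
f 24 26 4
f 25 1 27
f 25 27 26
f 26 27 28
f 26 28 4
f 27 1 29
f 27 29 28
f 28 29 30
f 28 30 4
f 29 1 31
f 29 31 30
f 30 31 32
f 30 32 4
f 31 1 2
f 31 2 32
f 32 2 3
f 32 3 4
f 34 33 37
f 34 37 35
f 35 37 38
f 35 38 36
f 37 33 39
f 37 39 38
f 38 39 40
f 38 40 36
f 39 33 41
f 39 41 40
f 40 41 42
f 40 42 36
f 41 33 43
f 41 43 42
f 42 43 44
f 42 44 36
f 43 33 45
f 43 45 44
f 44 45 46
f 44 46 36
f 45 33 47
f 45 47 46
f 46 47 48
f 46 48 36
f 47 33 49
f 47 49 48
f 48 49 50
f 48 50 36
f 49 33 51
f 49 51 50
f 50 51 52
f 50 52 36
f 51 33 53
f 51 53 52
f 52 53 54
f 52 54 36
f 53 33 55
f 53 55 54
f 54 55 56
f 54 56 36
f 55 33 57
f 55 57 56
f 56 57 58
f 56 58 36
f 57 33 59
f 57 59 58
f 58 59 60
f 58 60 36
f 59 33 61
f 59 61 60
f 60 61 62
f 60 62 36
f 61 33 34
f 61 34 62
f 62 34 35
f 62 35 36



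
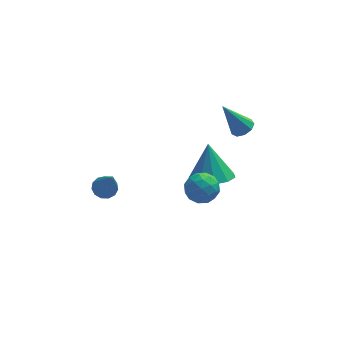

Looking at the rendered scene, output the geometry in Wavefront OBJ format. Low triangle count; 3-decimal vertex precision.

v -0.851 -3.672 1.721
v -0.384 -3.107 1.863
v -0.056 -4.133 0.937
v 0.411 -3.568 1.079
v 0.279 -4.083 1.602
v -0.212 -3.799 2.087
v -0.228 -3.441 0.713
v -0.719 -3.157 1.198
v 0.001 -2.965 1.24
v 0.314 -3.361 1.789
v -0.754 -3.879 1.011
v -0.441 -4.275 1.56
v -0.687 -3.35 1.861
v 0.247 -3.89 0.939
v 0.17 -4.193 1.247
v 0.444 -3.861 1.33
v -0.586 -3.756 1.993
v -0.312 -3.424 2.076
v 0.078 -3.997 1.923
v -0.128 -3.816 0.724
v 0.146 -3.484 0.807
v -0.884 -3.379 1.47
v -0.61 -3.047 1.553
v -0.518 -3.243 0.877
v -0.186 -2.934 1.578
v 0.281 -3.204 1.117
v -0.094 -3.13 0.902
v -0.383 -2.963 1.187
v -0.002 -3.167 1.901
v 0.465 -3.437 1.44
v 0.387 -3.74 1.748
v 0.099 -3.573 2.033
v 0.224 -3.083 1.535
v -0.905 -3.803 1.36
v -0.438 -4.073 0.899
v -0.539 -3.667 0.767
v -0.827 -3.5 1.052
v -0.721 -4.036 1.683
v -0.254 -4.306 1.222
v -0.057 -4.277 1.613
v -0.346 -4.11 1.898
v -0.664 -4.157 1.265
v 0.404 -2.014 0.379
v 0.931 -2.715 0.743
v 0.336 -1.286 1.881
v 1.294 -2.294 0.555
v 1.317 -1.766 0.3
v 0.991 -1.332 0.075
v 0.441 -1.159 -0.034
v -0.124 -1.313 0.016
v -0.487 -1.734 0.204
v -0.51 -2.262 0.459
v -0.184 -2.696 0.684
v 0.366 -2.869 0.792
v 1.747 -1.025 2.527
v 2.141 -0.742 2.74
v 0.933 -0.935 3.913
v 1.899 -0.521 2.583
v 1.587 -0.536 2.401
v 1.349 -0.78 2.277
v 1.297 -1.139 2.27
v 1.456 -1.445 2.384
v 1.751 -1.554 2.564
v 2.044 -1.416 2.727
v 2.198 -1.095 2.796
v -3.823 -1.471 -0.313
v -3.302 -1.547 -0.431
v -3.577 -2.549 1.473
v -3.317 -1.288 -0.272
v -3.493 -1.087 -0.126
v -3.773 -1.008 -0.04
v -4.07 -1.076 -0.04
v -4.288 -1.269 -0.127
v -4.359 -1.527 -0.273
v -4.259 -1.767 -0.431
v -4.021 -1.913 -0.552
v -3.72 -1.919 -0.597
v -3.452 -1.782 -0.552
f 1 38 17
f 38 12 41
f 17 41 6
f 38 41 17
f 1 17 13
f 17 6 18
f 13 18 2
f 17 18 13
f 1 13 22
f 13 2 23
f 22 23 8
f 13 23 22
f 1 22 34
f 22 8 37
f 34 37 11
f 22 37 34
f 1 34 38
f 34 11 42
f 38 42 12
f 34 42 38
f 2 18 29
f 18 6 32
f 29 32 10
f 18 32 29
f 6 41 19
f 41 12 40
f 19 40 5
f 41 40 19
f 12 42 39
f 42 11 35
f 39 35 3
f 42 35 39
f 11 37 36
f 37 8 24
f 36 24 7
f 37 24 36
f 8 23 28
f 23 2 25
f 28 25 9
f 23 25 28
f 4 30 16
f 30 10 31
f 16 31 5
f 30 31 16
f 4 16 14
f 16 5 15
f 14 15 3
f 16 15 14
f 4 14 21
f 14 3 20
f 21 20 7
f 14 20 21
f 4 21 26
f 21 7 27
f 26 27 9
f 21 27 26
f 4 26 30
f 26 9 33
f 30 33 10
f 26 33 30
f 5 31 19
f 31 10 32
f 19 32 6
f 31 32 19
f 3 15 39
f 15 5 40
f 39 40 12
f 15 40 39
f 7 20 36
f 20 3 35
f 36 35 11
f 20 35 36
f 9 27 28
f 27 7 24
f 28 24 8
f 27 24 28
f 10 33 29
f 33 9 25
f 29 25 2
f 33 25 29
f 44 43 46
f 44 46 45
f 46 43 47
f 46 47 45
f 47 43 48
f 47 48 45
f 48 43 49
f 48 49 45
f 49 43 50
f 49 50 45
f 50 43 51
f 50 51 45
f 51 43 52
f 51 52 45
f 52 43 53
f 52 53 45
f 53 43 54
f 53 54 45
f 54 43 44
f 54 44 45
f 56 55 58
f 56 58 57
f 58 55 59
f 58 59 57
f 59 55 60
f 59 60 57
f 60 55 61
f 60 61 57
f 61 55 62
f 61 62 57
f 62 55 63
f 62 63 57
f 63 55 64
f 63 64 57
f 64 55 65
f 64 65 57
f 65 55 56
f 65 56 57
f 67 66 69
f 67 69 68
f 69 66 70
f 69 70 68
f 70 66 71
f 70 71 68
f 71 66 72
f 71 72 68
f 72 66 73
f 72 73 68
f 73 66 74
f 73 74 68
f 74 66 75
f 74 75 68
f 75 66 76
f 75 76 68
f 76 66 77
f 76 77 68
f 77 66 78
f 77 78 68
f 78 66 67
f 78 67 68



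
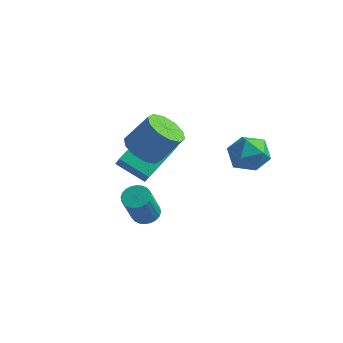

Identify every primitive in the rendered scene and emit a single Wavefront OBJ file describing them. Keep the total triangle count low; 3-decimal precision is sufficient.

v -1.583 -3.08 -0.292
v -1.194 -2.722 -0.108
v -1.167 -3.463 1.276
v -1.557 -3.82 1.092
v -1.377 -2.619 -0.049
v -1.351 -3.36 1.335
v -1.592 -2.586 -0.028
v -1.566 -3.327 1.356
v -1.806 -2.628 -0.046
v -1.779 -3.369 1.338
v -1.985 -2.739 -0.102
v -1.959 -3.48 1.282
v -2.104 -2.902 -0.187
v -2.078 -3.643 1.197
v -2.143 -3.092 -0.288
v -2.117 -3.833 1.096
v -2.097 -3.28 -0.389
v -2.071 -4.021 0.995
v -1.973 -3.437 -0.476
v -1.946 -4.178 0.908
v -1.789 -3.54 -0.535
v -1.763 -4.281 0.849
v -1.574 -3.573 -0.556
v -1.548 -4.314 0.828
v -1.361 -3.531 -0.538
v -1.334 -4.272 0.846
v -1.181 -3.42 -0.482
v -1.155 -4.161 0.902
v -1.062 -3.257 -0.397
v -1.036 -3.998 0.987
v -1.023 -3.067 -0.296
v -0.997 -3.808 1.088
v -1.069 -2.879 -0.195
v -1.043 -3.62 1.189
v 0.583 -0.349 1.983
v 1.231 0.232 2.136
v 1.349 -1.372 2.624
v 1.997 -0.791 2.777
v 1.227 -0.717 3.205
v 0.754 -0.085 2.808
v 1.826 -1.055 1.952
v 1.353 -0.423 1.555
v 1.999 -0.205 2.117
v 1.629 0.004 2.891
v 0.951 -1.144 1.869
v 0.581 -0.935 2.643
v -4.098 -1 0.241
v -3.782 0.625 1.087
v -2.892 -0.881 -0.439
v -2.576 0.745 0.407
v -3.664 -1.445 0.933
v -3.348 0.181 1.779
v -2.458 -1.325 0.253
v -2.142 0.3 1.099
v -2.451 -1.79 2.072
v -1.735 -2.076 1.714
v -0.972 -1.635 2.891
v -1.689 -1.35 3.248
v -1.8 -1.575 1.569
v -1.038 -1.134 2.746
v -2.115 -1.157 1.616
v -1.352 -0.716 2.793
v -2.557 -0.98 1.837
v -1.795 -0.54 3.014
v -2.96 -1.113 2.147
v -2.197 -0.673 3.324
v -3.168 -1.505 2.429
v -2.405 -1.064 3.606
v -3.102 -2.006 2.574
v -2.34 -1.565 3.751
v -2.788 -2.424 2.527
v -2.025 -1.983 3.704
v -2.345 -2.6 2.306
v -1.583 -2.16 3.483
v -1.943 -2.467 1.996
v -1.18 -2.027 3.173
f 2 1 5
f 2 5 3
f 3 5 6
f 3 6 4
f 5 1 7
f 5 7 6
f 6 7 8
f 6 8 4
f 7 1 9
f 7 9 8
f 8 9 10
f 8 10 4
f 9 1 11
f 9 11 10
f 10 11 12
f 10 12 4
f 11 1 13
f 11 13 12
f 12 13 14
f 12 14 4
f 13 1 15
f 13 15 14
f 14 15 16
f 14 16 4
f 15 1 17
f 15 17 16
f 16 17 18
f 16 18 4
f 17 1 19
f 17 19 18
f 18 19 20
f 18 20 4
f 19 1 21
f 19 21 20
f 20 21 22
f 20 22 4
f 21 1 23
f 21 23 22
f 22 23 24
f 22 24 4
f 23 1 25
f 23 25 24
f 24 25 26
f 24 26 4
f 25 1 27
f 25 27 26
f 26 27 28
f 26 28 4
f 27 1 29
f 27 29 28
f 28 29 30
f 28 30 4
f 29 1 31
f 29 31 30
f 30 31 32
f 30 32 4
f 31 1 33
f 31 33 32
f 32 33 34
f 32 34 4
f 33 1 2
f 33 2 34
f 34 2 3
f 34 3 4
f 35 46 40
f 35 40 36
f 35 36 42
f 35 42 45
f 35 45 46
f 36 40 44
f 40 46 39
f 46 45 37
f 45 42 41
f 42 36 43
f 38 44 39
f 38 39 37
f 38 37 41
f 38 41 43
f 38 43 44
f 39 44 40
f 37 39 46
f 41 37 45
f 43 41 42
f 44 43 36
f 48 50 47
f 51 48 47
f 47 50 49
f 49 51 47
f 48 54 50
f 52 48 51
f 52 54 48
f 50 54 49
f 53 51 49
f 49 54 53
f 53 52 51
f 54 52 53
f 56 55 59
f 56 59 57
f 57 59 60
f 57 60 58
f 59 55 61
f 59 61 60
f 60 61 62
f 60 62 58
f 61 55 63
f 61 63 62
f 62 63 64
f 62 64 58
f 63 55 65
f 63 65 64
f 64 65 66
f 64 66 58
f 65 55 67
f 65 67 66
f 66 67 68
f 66 68 58
f 67 55 69
f 67 69 68
f 68 69 70
f 68 70 58
f 69 55 71
f 69 71 70
f 70 71 72
f 70 72 58
f 71 55 73
f 71 73 72
f 72 73 74
f 72 74 58
f 73 55 75
f 73 75 74
f 74 75 76
f 74 76 58
f 75 55 56
f 75 56 76
f 76 56 57
f 76 57 58



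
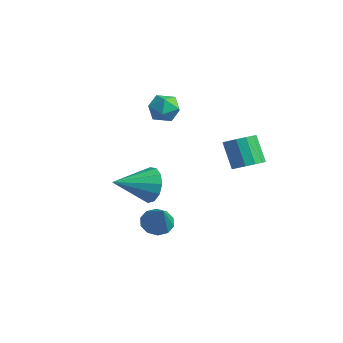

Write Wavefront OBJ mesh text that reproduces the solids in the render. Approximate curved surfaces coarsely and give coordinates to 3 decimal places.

v -3.151 2.102 -2.223
v -2.607 2.306 -1.325
v -3.529 0.178 -1.557
v -3.18 2.457 -1.214
v -3.744 2.495 -1.424
v -4.12 2.408 -1.887
v -4.188 2.224 -2.457
v -3.928 2.001 -2.953
v -3.42 1.81 -3.217
v -2.828 1.712 -3.166
v -2.338 1.737 -2.815
v -2.106 1.878 -2.277
v -2.207 2.09 -1.721
v 0.683 -0.248 -2.029
v 1.2 0.305 -2.254
v 1.677 -0.632 -0.691
v 0.877 0.514 -1.954
v 0.48 0.432 -1.682
v 0.16 0.09 -1.543
v 0.04 -0.381 -1.59
v 0.166 -0.801 -1.804
v 0.49 -1.01 -2.104
v 0.887 -0.928 -2.375
v 1.207 -0.586 -2.515
v 1.326 -0.115 -2.468
v -2.725 2.686 3.368
v -2.067 2.755 3.936
v -2.133 1.525 2.824
v -1.475 1.594 3.392
v -2.273 1.383 3.673
v -2.639 2.1 4.01
v -1.561 2.18 2.75
v -1.927 2.897 3.087
v -1.347 2.442 3.554
v -1.787 1.95 4.125
v -2.413 2.33 2.635
v -2.853 1.838 3.206
v 2.782 3.254 1.432
v 3.188 3.899 1.641
v 2.344 4.011 2.936
v 1.938 3.366 2.728
v 2.84 4.041 1.402
v 1.996 4.154 2.697
v 2.474 3.933 1.173
v 1.63 4.046 2.468
v 2.206 3.61 1.026
v 1.362 3.723 2.321
v 2.12 3.174 1.008
v 1.276 3.286 2.303
v 2.245 2.762 1.125
v 1.401 2.875 2.42
v 2.54 2.507 1.34
v 1.696 2.62 2.635
v 2.912 2.489 1.584
v 2.068 2.602 2.879
v 3.243 2.714 1.779
v 2.399 2.826 3.075
v 3.427 3.11 1.865
v 2.583 3.222 3.16
v 3.407 3.551 1.814
v 2.563 3.664 3.109
f 2 1 4
f 2 4 3
f 4 1 5
f 4 5 3
f 5 1 6
f 5 6 3
f 6 1 7
f 6 7 3
f 7 1 8
f 7 8 3
f 8 1 9
f 8 9 3
f 9 1 10
f 9 10 3
f 10 1 11
f 10 11 3
f 11 1 12
f 11 12 3
f 12 1 13
f 12 13 3
f 13 1 2
f 13 2 3
f 15 14 17
f 15 17 16
f 17 14 18
f 17 18 16
f 18 14 19
f 18 19 16
f 19 14 20
f 19 20 16
f 20 14 21
f 20 21 16
f 21 14 22
f 21 22 16
f 22 14 23
f 22 23 16
f 23 14 24
f 23 24 16
f 24 14 25
f 24 25 16
f 25 14 15
f 25 15 16
f 26 37 31
f 26 31 27
f 26 27 33
f 26 33 36
f 26 36 37
f 27 31 35
f 31 37 30
f 37 36 28
f 36 33 32
f 33 27 34
f 29 35 30
f 29 30 28
f 29 28 32
f 29 32 34
f 29 34 35
f 30 35 31
f 28 30 37
f 32 28 36
f 34 32 33
f 35 34 27
f 39 38 42
f 39 42 40
f 40 42 43
f 40 43 41
f 42 38 44
f 42 44 43
f 43 44 45
f 43 45 41
f 44 38 46
f 44 46 45
f 45 46 47
f 45 47 41
f 46 38 48
f 46 48 47
f 47 48 49
f 47 49 41
f 48 38 50
f 48 50 49
f 49 50 51
f 49 51 41
f 50 38 52
f 50 52 51
f 51 52 53
f 51 53 41
f 52 38 54
f 52 54 53
f 53 54 55
f 53 55 41
f 54 38 56
f 54 56 55
f 55 56 57
f 55 57 41
f 56 38 58
f 56 58 57
f 57 58 59
f 57 59 41
f 58 38 60
f 58 60 59
f 59 60 61
f 59 61 41
f 60 38 39
f 60 39 61
f 61 39 40
f 61 40 41



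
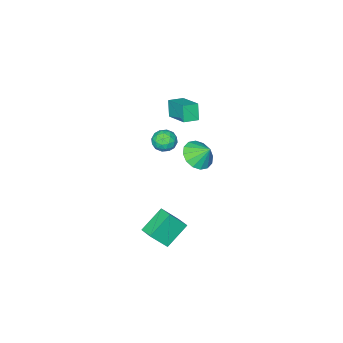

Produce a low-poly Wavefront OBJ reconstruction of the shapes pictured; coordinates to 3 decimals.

v 1.515 2.397 1.419
v 1.983 1.736 1.439
v 0.697 1.844 2.281
v 1.165 1.183 2.301
v 1.432 1.878 2.619
v 1.937 2.22 2.087
v 0.743 1.36 1.633
v 1.248 1.702 1.101
v 1.506 1.096 1.572
v 1.932 1.416 2.181
v 0.748 2.164 1.539
v 1.174 2.484 2.148
v 1.82 2.115 1.354
v 0.86 1.465 2.366
v 1.016 1.873 2.554
v 1.291 1.485 2.566
v 1.793 2.399 1.734
v 2.069 2.011 1.746
v 1.745 2.095 2.44
v 0.611 1.569 1.974
v 0.887 1.181 1.986
v 1.389 2.095 1.154
v 1.664 1.707 1.166
v 0.935 1.485 1.28
v 1.815 1.35 1.443
v 1.335 1.025 1.95
v 1.087 1.129 1.557
v 1.384 1.33 1.244
v 2.066 1.539 1.802
v 1.585 1.214 2.308
v 1.742 1.622 2.495
v 2.039 1.823 2.182
v 1.785 1.162 1.879
v 1.095 2.366 1.412
v 0.614 2.041 1.918
v 0.641 1.757 1.538
v 0.938 1.958 1.225
v 1.345 2.555 1.77
v 0.865 2.23 2.277
v 1.296 2.25 2.476
v 1.593 2.451 2.163
v 0.895 2.418 1.841
v -1.269 1.824 -0.996
v -0.725 1.181 -0.32
v -1.491 2.636 -0.044
v -0.341 1.53 -0.528
v -0.205 1.958 -0.861
v -0.355 2.351 -1.23
v -0.749 2.602 -1.537
v -1.283 2.645 -1.698
v -1.812 2.468 -1.672
v -2.196 2.119 -1.464
v -2.332 1.691 -1.131
v -2.182 1.298 -0.761
v -1.788 1.047 -0.455
v -1.254 1.004 -0.293
v -0.861 1.044 2.54
v -1.155 0.647 3.6
v -0.493 2.706 3.265
v -0.787 2.309 4.325
v 0.067 0.771 2.695
v -0.227 0.374 3.755
v 0.435 2.433 3.42
v 0.141 2.036 4.48
v 3.208 3.383 -5.226
v 1.725 3.427 -4.121
v 3.432 4.386 -4.964
v 1.949 4.429 -3.859
v 4.091 2.871 -4.021
v 2.608 2.914 -2.916
v 4.315 3.873 -3.759
v 2.832 3.917 -2.654
f 1 38 17
f 38 12 41
f 17 41 6
f 38 41 17
f 1 17 13
f 17 6 18
f 13 18 2
f 17 18 13
f 1 13 22
f 13 2 23
f 22 23 8
f 13 23 22
f 1 22 34
f 22 8 37
f 34 37 11
f 22 37 34
f 1 34 38
f 34 11 42
f 38 42 12
f 34 42 38
f 2 18 29
f 18 6 32
f 29 32 10
f 18 32 29
f 6 41 19
f 41 12 40
f 19 40 5
f 41 40 19
f 12 42 39
f 42 11 35
f 39 35 3
f 42 35 39
f 11 37 36
f 37 8 24
f 36 24 7
f 37 24 36
f 8 23 28
f 23 2 25
f 28 25 9
f 23 25 28
f 4 30 16
f 30 10 31
f 16 31 5
f 30 31 16
f 4 16 14
f 16 5 15
f 14 15 3
f 16 15 14
f 4 14 21
f 14 3 20
f 21 20 7
f 14 20 21
f 4 21 26
f 21 7 27
f 26 27 9
f 21 27 26
f 4 26 30
f 26 9 33
f 30 33 10
f 26 33 30
f 5 31 19
f 31 10 32
f 19 32 6
f 31 32 19
f 3 15 39
f 15 5 40
f 39 40 12
f 15 40 39
f 7 20 36
f 20 3 35
f 36 35 11
f 20 35 36
f 9 27 28
f 27 7 24
f 28 24 8
f 27 24 28
f 10 33 29
f 33 9 25
f 29 25 2
f 33 25 29
f 44 43 46
f 44 46 45
f 46 43 47
f 46 47 45
f 47 43 48
f 47 48 45
f 48 43 49
f 48 49 45
f 49 43 50
f 49 50 45
f 50 43 51
f 50 51 45
f 51 43 52
f 51 52 45
f 52 43 53
f 52 53 45
f 53 43 54
f 53 54 45
f 54 43 55
f 54 55 45
f 55 43 56
f 55 56 45
f 56 43 44
f 56 44 45
f 58 60 57
f 61 58 57
f 57 60 59
f 59 61 57
f 58 64 60
f 62 58 61
f 62 64 58
f 60 64 59
f 63 61 59
f 59 64 63
f 63 62 61
f 64 62 63
f 66 68 65
f 69 66 65
f 65 68 67
f 67 69 65
f 66 72 68
f 70 66 69
f 70 72 66
f 68 72 67
f 71 69 67
f 67 72 71
f 71 70 69
f 72 70 71



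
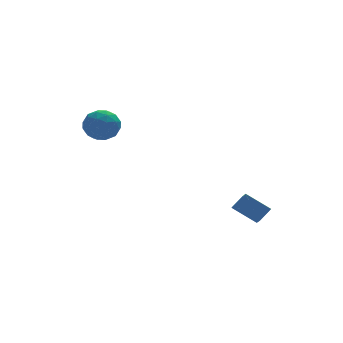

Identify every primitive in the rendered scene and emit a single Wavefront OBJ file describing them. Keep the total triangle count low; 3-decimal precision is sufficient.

v 3.332 -0.905 -4.004
v 3.165 -1.742 -3.502
v 2.38 -0.251 -3.231
v 2.213 -1.088 -2.729
v 3.927 -0.692 -3.451
v 3.76 -1.529 -2.949
v 2.975 -0.038 -2.678
v 2.808 -0.875 -2.176
v -3.426 3.297 0.975
v -2.913 3.711 1.623
v -2.327 2.309 0.737
v -1.814 2.723 1.385
v -2.574 2.253 1.627
v -3.253 2.864 1.774
v -1.987 3.156 0.586
v -2.666 3.767 0.733
v -2.023 3.624 1.383
v -2.386 3.066 2.026
v -2.854 2.954 0.334
v -3.217 2.396 0.977
v -3.266 3.591 1.32
v -1.974 2.429 1.04
v -2.421 2.153 1.182
v -2.119 2.396 1.563
v -3.466 3.093 1.408
v -3.164 3.337 1.79
v -2.965 2.479 1.792
v -2.076 2.683 0.57
v -1.774 2.927 0.952
v -3.121 3.624 0.797
v -2.819 3.867 1.178
v -2.275 3.541 0.568
v -2.441 3.783 1.56
v -1.796 3.202 1.42
v -1.897 3.457 0.95
v -2.297 3.816 1.037
v -2.654 3.455 1.938
v -2.009 2.874 1.798
v -2.455 2.598 1.94
v -2.854 2.957 2.027
v -2.132 3.404 1.797
v -3.231 3.146 0.562
v -2.586 2.565 0.422
v -2.386 3.063 0.333
v -2.785 3.422 0.42
v -3.444 2.818 0.94
v -2.799 2.237 0.8
v -2.943 2.204 1.323
v -3.343 2.563 1.41
v -3.108 2.616 0.563
f 2 4 1
f 5 2 1
f 1 4 3
f 3 5 1
f 2 8 4
f 6 2 5
f 6 8 2
f 4 8 3
f 7 5 3
f 3 8 7
f 7 6 5
f 8 6 7
f 9 46 25
f 46 20 49
f 25 49 14
f 46 49 25
f 9 25 21
f 25 14 26
f 21 26 10
f 25 26 21
f 9 21 30
f 21 10 31
f 30 31 16
f 21 31 30
f 9 30 42
f 30 16 45
f 42 45 19
f 30 45 42
f 9 42 46
f 42 19 50
f 46 50 20
f 42 50 46
f 10 26 37
f 26 14 40
f 37 40 18
f 26 40 37
f 14 49 27
f 49 20 48
f 27 48 13
f 49 48 27
f 20 50 47
f 50 19 43
f 47 43 11
f 50 43 47
f 19 45 44
f 45 16 32
f 44 32 15
f 45 32 44
f 16 31 36
f 31 10 33
f 36 33 17
f 31 33 36
f 12 38 24
f 38 18 39
f 24 39 13
f 38 39 24
f 12 24 22
f 24 13 23
f 22 23 11
f 24 23 22
f 12 22 29
f 22 11 28
f 29 28 15
f 22 28 29
f 12 29 34
f 29 15 35
f 34 35 17
f 29 35 34
f 12 34 38
f 34 17 41
f 38 41 18
f 34 41 38
f 13 39 27
f 39 18 40
f 27 40 14
f 39 40 27
f 11 23 47
f 23 13 48
f 47 48 20
f 23 48 47
f 15 28 44
f 28 11 43
f 44 43 19
f 28 43 44
f 17 35 36
f 35 15 32
f 36 32 16
f 35 32 36
f 18 41 37
f 41 17 33
f 37 33 10
f 41 33 37



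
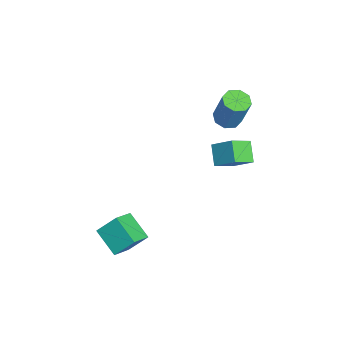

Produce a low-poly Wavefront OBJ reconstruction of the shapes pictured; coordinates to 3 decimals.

v 0.866 -2.636 -3.105
v -0.318 -3.398 -2.302
v 0.916 -1.675 -2.116
v -0.267 -2.437 -1.314
v 1.807 -3.383 -2.426
v 0.624 -4.145 -1.624
v 1.858 -2.422 -1.438
v 0.674 -3.184 -0.635
v -3.831 3.056 -1.646
v -3.263 2.025 -0.966
v -4.829 3.024 -0.862
v -4.261 1.993 -0.181
v -3.179 3.987 -0.779
v -2.611 2.956 -0.098
v -4.177 3.955 0.006
v -3.609 2.924 0.686
v -3.326 2.638 2.86
v -2.644 2.415 2.681
v -2.031 2.78 4.56
v -2.714 3.002 4.74
v -2.72 2.971 2.598
v -2.107 3.335 4.477
v -3.151 3.331 2.669
v -2.538 3.695 4.548
v -3.685 3.285 2.852
v -3.072 3.649 4.731
v -4.009 2.86 3.04
v -3.396 3.225 4.919
v -3.933 2.305 3.123
v -3.32 2.669 5.002
v -3.502 1.945 3.052
v -2.889 2.309 4.931
v -2.968 1.991 2.869
v -2.355 2.355 4.748
f 2 4 1
f 5 2 1
f 1 4 3
f 3 5 1
f 2 8 4
f 6 2 5
f 6 8 2
f 4 8 3
f 7 5 3
f 3 8 7
f 7 6 5
f 8 6 7
f 10 12 9
f 13 10 9
f 9 12 11
f 11 13 9
f 10 16 12
f 14 10 13
f 14 16 10
f 12 16 11
f 15 13 11
f 11 16 15
f 15 14 13
f 16 14 15
f 18 17 21
f 18 21 19
f 19 21 22
f 19 22 20
f 21 17 23
f 21 23 22
f 22 23 24
f 22 24 20
f 23 17 25
f 23 25 24
f 24 25 26
f 24 26 20
f 25 17 27
f 25 27 26
f 26 27 28
f 26 28 20
f 27 17 29
f 27 29 28
f 28 29 30
f 28 30 20
f 29 17 31
f 29 31 30
f 30 31 32
f 30 32 20
f 31 17 33
f 31 33 32
f 32 33 34
f 32 34 20
f 33 17 18
f 33 18 34
f 34 18 19
f 34 19 20



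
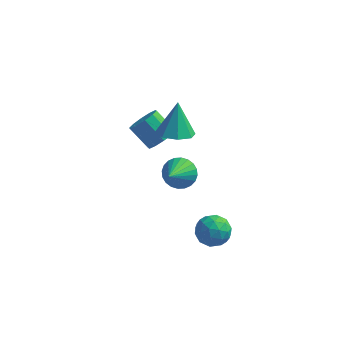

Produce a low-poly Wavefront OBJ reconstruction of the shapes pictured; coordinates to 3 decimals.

v -2.914 1.821 -0.301
v -2.356 1.662 0.361
v -3.448 2.001 1.363
v -4.006 2.159 0.701
v -2.315 2.188 0.228
v -3.406 2.527 1.23
v -2.502 2.573 -0.106
v -3.594 2.912 0.895
v -2.847 2.671 -0.515
v -3.939 3.01 0.487
v -3.217 2.444 -0.842
v -4.309 2.783 0.159
v -3.472 1.979 -0.963
v -4.564 2.318 0.039
v -3.514 1.453 -0.83
v -4.605 1.792 0.172
v -3.326 1.068 -0.495
v -4.418 1.407 0.506
v -2.981 0.97 -0.087
v -4.073 1.309 0.915
v -2.611 1.197 0.241
v -3.703 1.536 1.242
v 0.887 -1.388 -3.763
v 1.488 -1.322 -3.021
v 0.172 -2.578 -3.079
v 0.773 -2.512 -2.337
v 0.124 -1.825 -2.489
v 0.567 -1.09 -2.912
v 1.093 -2.81 -3.188
v 1.536 -2.075 -3.611
v 1.616 -2.202 -2.666
v 1.017 -1.593 -2.234
v 0.643 -2.307 -3.866
v 0.044 -1.698 -3.434
v 1.251 -1.25 -3.452
v 0.409 -2.65 -2.648
v 0.028 -2.246 -2.737
v 0.381 -2.207 -2.301
v 0.709 -1.114 -3.388
v 1.062 -1.076 -2.952
v 0.26 -1.371 -2.639
v 0.598 -2.824 -3.148
v 0.951 -2.786 -2.712
v 1.279 -1.693 -3.799
v 1.632 -1.654 -3.363
v 1.4 -2.529 -3.461
v 1.679 -1.729 -2.807
v 1.258 -2.428 -2.405
v 1.447 -2.603 -2.905
v 1.707 -2.171 -3.154
v 1.327 -1.371 -2.554
v 0.906 -2.071 -2.151
v 0.525 -1.667 -2.241
v 0.785 -1.235 -2.489
v 1.402 -1.888 -2.345
v 0.754 -1.829 -3.949
v 0.333 -2.529 -3.546
v 0.875 -2.665 -3.611
v 1.135 -2.233 -3.859
v 0.402 -1.472 -3.695
v -0.019 -2.171 -3.293
v -0.047 -1.729 -2.946
v 0.213 -1.297 -3.195
v 0.258 -2.012 -3.755
v -1.606 -0.273 2.393
v -0.696 0.099 2.274
v -1.674 0.453 4.127
v -1.237 0.58 2.051
v -1.994 0.562 2.029
v -2.524 0.054 2.22
v -2.515 -0.644 2.513
v -1.974 -1.125 2.736
v -1.217 -1.107 2.758
v -0.687 -0.6 2.567
v -0.62 -2.736 1.836
v 0.039 -3.092 1.394
v -0.7 -4.184 2.884
v 0.205 -2.924 1.638
v 0.246 -2.728 1.912
v 0.155 -2.533 2.174
v -0.054 -2.369 2.385
v -0.35 -2.261 2.513
v -0.686 -2.225 2.537
v -1.013 -2.266 2.454
v -1.28 -2.38 2.278
v -1.446 -2.547 2.034
v -1.487 -2.743 1.76
v -1.396 -2.938 1.497
v -1.187 -3.102 1.286
v -0.891 -3.211 1.159
v -0.555 -3.247 1.135
v -0.228 -3.205 1.217
f 2 1 5
f 2 5 3
f 3 5 6
f 3 6 4
f 5 1 7
f 5 7 6
f 6 7 8
f 6 8 4
f 7 1 9
f 7 9 8
f 8 9 10
f 8 10 4
f 9 1 11
f 9 11 10
f 10 11 12
f 10 12 4
f 11 1 13
f 11 13 12
f 12 13 14
f 12 14 4
f 13 1 15
f 13 15 14
f 14 15 16
f 14 16 4
f 15 1 17
f 15 17 16
f 16 17 18
f 16 18 4
f 17 1 19
f 17 19 18
f 18 19 20
f 18 20 4
f 19 1 21
f 19 21 20
f 20 21 22
f 20 22 4
f 21 1 2
f 21 2 22
f 22 2 3
f 22 3 4
f 23 60 39
f 60 34 63
f 39 63 28
f 60 63 39
f 23 39 35
f 39 28 40
f 35 40 24
f 39 40 35
f 23 35 44
f 35 24 45
f 44 45 30
f 35 45 44
f 23 44 56
f 44 30 59
f 56 59 33
f 44 59 56
f 23 56 60
f 56 33 64
f 60 64 34
f 56 64 60
f 24 40 51
f 40 28 54
f 51 54 32
f 40 54 51
f 28 63 41
f 63 34 62
f 41 62 27
f 63 62 41
f 34 64 61
f 64 33 57
f 61 57 25
f 64 57 61
f 33 59 58
f 59 30 46
f 58 46 29
f 59 46 58
f 30 45 50
f 45 24 47
f 50 47 31
f 45 47 50
f 26 52 38
f 52 32 53
f 38 53 27
f 52 53 38
f 26 38 36
f 38 27 37
f 36 37 25
f 38 37 36
f 26 36 43
f 36 25 42
f 43 42 29
f 36 42 43
f 26 43 48
f 43 29 49
f 48 49 31
f 43 49 48
f 26 48 52
f 48 31 55
f 52 55 32
f 48 55 52
f 27 53 41
f 53 32 54
f 41 54 28
f 53 54 41
f 25 37 61
f 37 27 62
f 61 62 34
f 37 62 61
f 29 42 58
f 42 25 57
f 58 57 33
f 42 57 58
f 31 49 50
f 49 29 46
f 50 46 30
f 49 46 50
f 32 55 51
f 55 31 47
f 51 47 24
f 55 47 51
f 66 65 68
f 66 68 67
f 68 65 69
f 68 69 67
f 69 65 70
f 69 70 67
f 70 65 71
f 70 71 67
f 71 65 72
f 71 72 67
f 72 65 73
f 72 73 67
f 73 65 74
f 73 74 67
f 74 65 66
f 74 66 67
f 76 75 78
f 76 78 77
f 78 75 79
f 78 79 77
f 79 75 80
f 79 80 77
f 80 75 81
f 80 81 77
f 81 75 82
f 81 82 77
f 82 75 83
f 82 83 77
f 83 75 84
f 83 84 77
f 84 75 85
f 84 85 77
f 85 75 86
f 85 86 77
f 86 75 87
f 86 87 77
f 87 75 88
f 87 88 77
f 88 75 89
f 88 89 77
f 89 75 90
f 89 90 77
f 90 75 91
f 90 91 77
f 91 75 92
f 91 92 77
f 92 75 76
f 92 76 77

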